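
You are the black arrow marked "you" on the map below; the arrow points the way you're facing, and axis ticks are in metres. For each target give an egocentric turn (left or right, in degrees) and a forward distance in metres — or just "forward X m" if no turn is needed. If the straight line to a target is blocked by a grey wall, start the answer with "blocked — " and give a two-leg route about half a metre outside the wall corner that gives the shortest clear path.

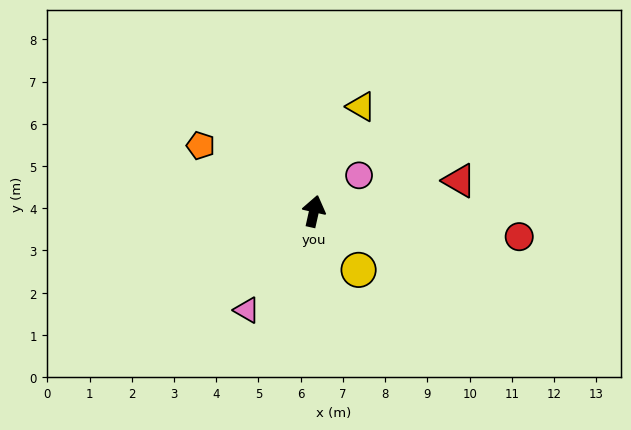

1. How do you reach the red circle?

turn right 84°, forward 4.9 m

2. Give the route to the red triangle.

turn right 65°, forward 3.5 m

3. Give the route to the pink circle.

turn right 39°, forward 1.4 m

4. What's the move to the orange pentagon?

turn left 73°, forward 3.1 m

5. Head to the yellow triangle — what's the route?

turn right 12°, forward 2.7 m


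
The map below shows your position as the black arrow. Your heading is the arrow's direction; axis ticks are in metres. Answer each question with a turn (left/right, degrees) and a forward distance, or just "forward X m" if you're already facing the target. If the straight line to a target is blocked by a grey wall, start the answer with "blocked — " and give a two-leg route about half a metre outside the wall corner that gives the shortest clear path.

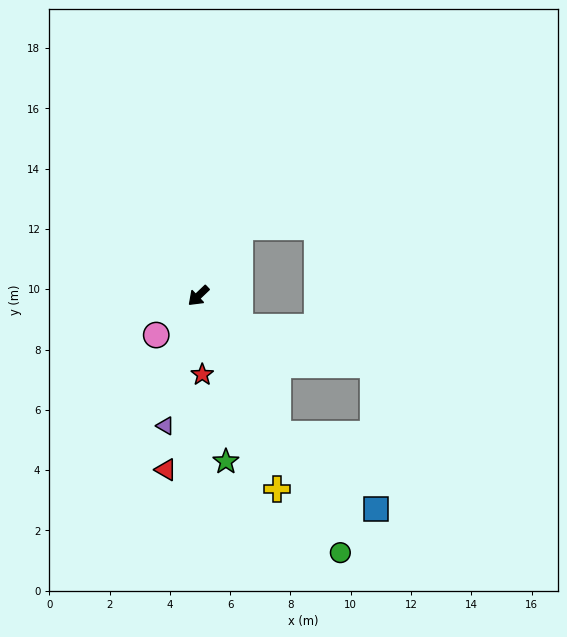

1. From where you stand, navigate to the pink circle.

forward 1.9 m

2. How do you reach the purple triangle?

turn left 32°, forward 4.4 m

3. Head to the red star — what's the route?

turn left 49°, forward 2.6 m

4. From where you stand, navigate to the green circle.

turn left 75°, forward 9.7 m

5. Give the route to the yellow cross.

turn left 69°, forward 6.9 m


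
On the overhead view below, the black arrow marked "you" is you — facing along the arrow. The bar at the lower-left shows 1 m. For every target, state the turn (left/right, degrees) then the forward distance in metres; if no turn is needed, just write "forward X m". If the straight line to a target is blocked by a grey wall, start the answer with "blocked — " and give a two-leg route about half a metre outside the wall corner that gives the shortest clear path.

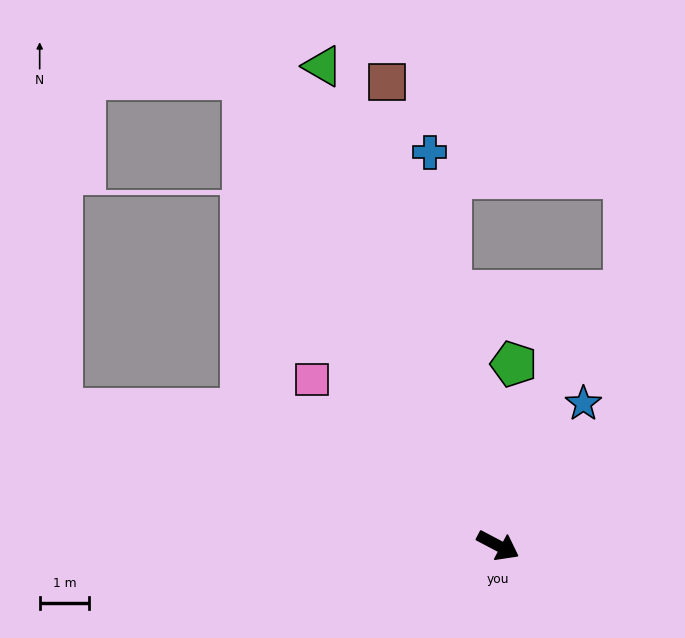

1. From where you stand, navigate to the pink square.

turn left 166°, forward 5.0 m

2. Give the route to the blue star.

turn left 87°, forward 3.3 m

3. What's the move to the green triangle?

turn left 138°, forward 10.3 m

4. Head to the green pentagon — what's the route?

turn left 113°, forward 3.7 m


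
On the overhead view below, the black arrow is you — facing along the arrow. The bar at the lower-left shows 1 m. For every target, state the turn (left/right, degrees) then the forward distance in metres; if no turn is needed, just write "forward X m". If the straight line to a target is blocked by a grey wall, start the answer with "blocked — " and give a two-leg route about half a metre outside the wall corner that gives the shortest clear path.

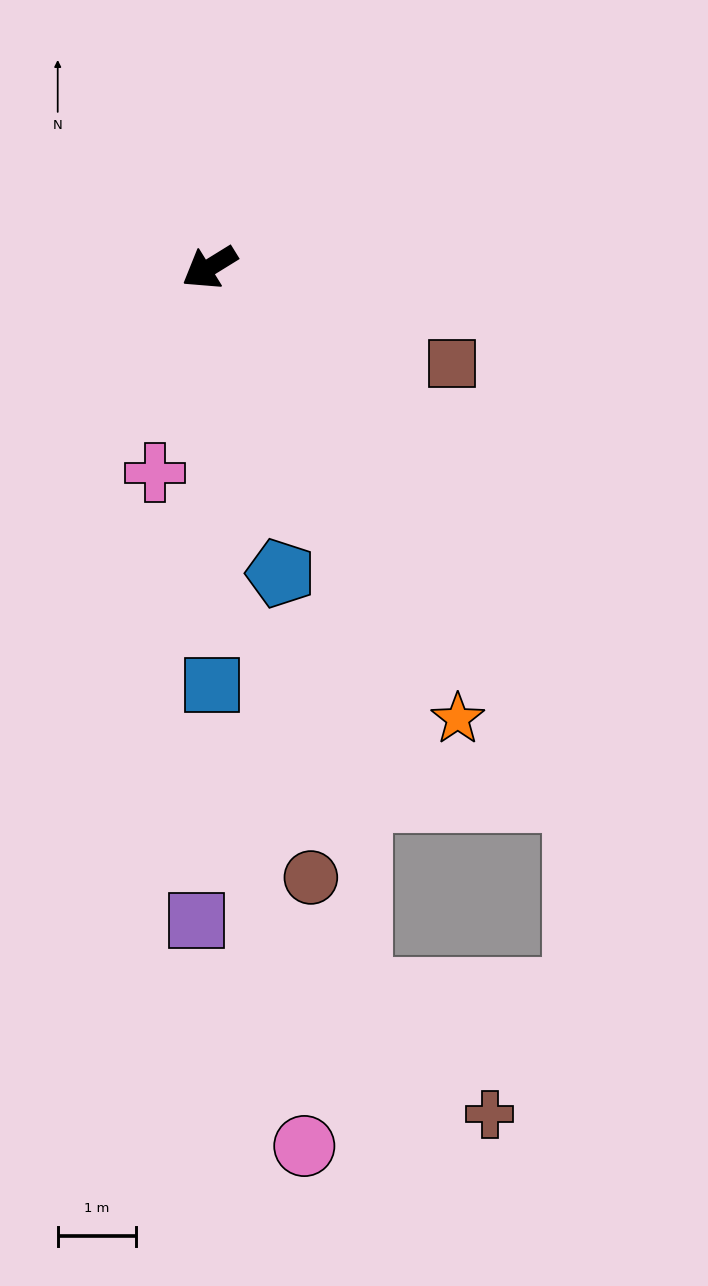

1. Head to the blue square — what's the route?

turn left 59°, forward 5.3 m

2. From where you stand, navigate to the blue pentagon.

turn left 71°, forward 4.0 m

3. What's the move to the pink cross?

turn left 43°, forward 2.7 m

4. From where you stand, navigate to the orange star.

turn left 87°, forward 6.5 m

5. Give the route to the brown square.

turn left 127°, forward 3.3 m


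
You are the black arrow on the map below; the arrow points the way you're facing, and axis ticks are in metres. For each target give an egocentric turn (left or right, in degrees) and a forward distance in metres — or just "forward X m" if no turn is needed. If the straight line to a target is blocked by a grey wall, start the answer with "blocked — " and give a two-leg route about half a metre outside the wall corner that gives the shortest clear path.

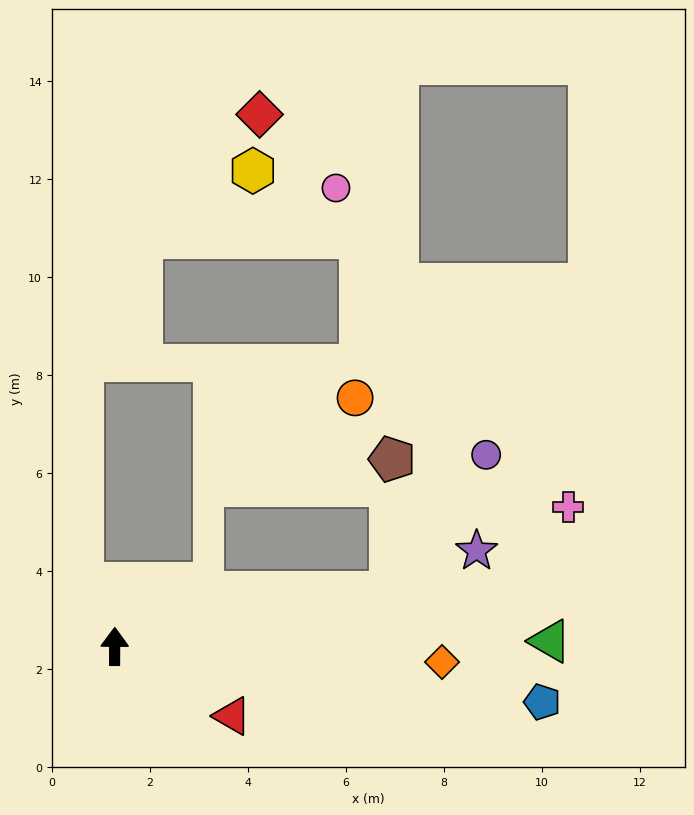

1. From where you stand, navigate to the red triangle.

turn right 120°, forward 2.8 m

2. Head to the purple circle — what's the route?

blocked — turn right 78°, forward 5.7 m, then turn left 43°, forward 3.4 m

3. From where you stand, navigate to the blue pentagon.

turn right 97°, forward 8.8 m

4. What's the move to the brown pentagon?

blocked — turn right 78°, forward 5.7 m, then turn left 77°, forward 2.7 m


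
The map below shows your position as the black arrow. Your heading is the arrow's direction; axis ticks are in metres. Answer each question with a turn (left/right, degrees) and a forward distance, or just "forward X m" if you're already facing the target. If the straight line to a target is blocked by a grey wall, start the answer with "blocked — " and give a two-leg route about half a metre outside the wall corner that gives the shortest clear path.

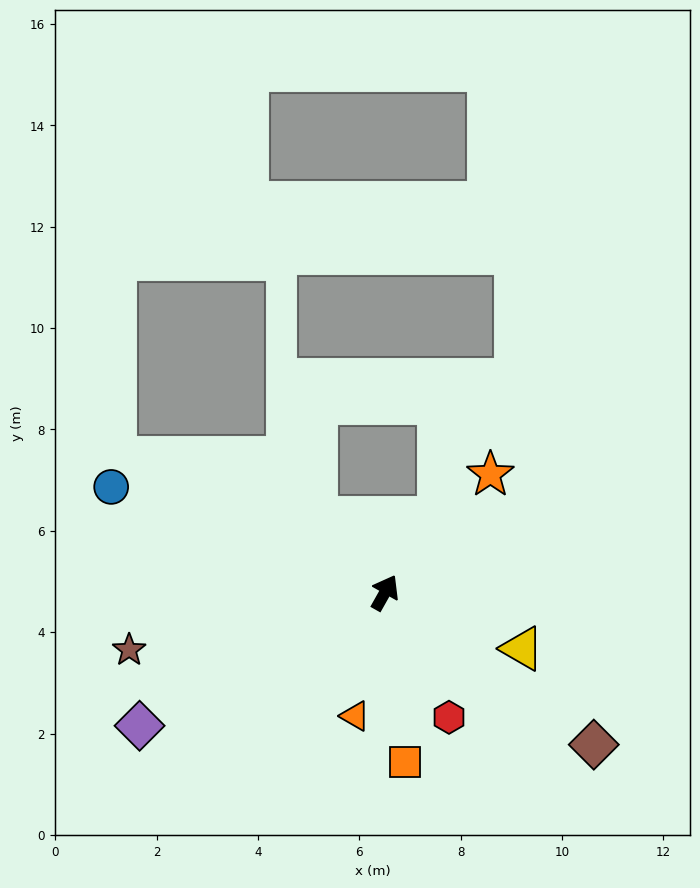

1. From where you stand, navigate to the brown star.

turn left 132°, forward 5.2 m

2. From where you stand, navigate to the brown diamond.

turn right 97°, forward 5.1 m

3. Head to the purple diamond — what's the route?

turn left 148°, forward 5.5 m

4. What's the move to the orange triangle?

turn right 164°, forward 2.5 m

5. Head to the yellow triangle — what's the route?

turn right 83°, forward 2.9 m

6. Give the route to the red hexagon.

turn right 123°, forward 2.8 m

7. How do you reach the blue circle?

turn left 98°, forward 5.8 m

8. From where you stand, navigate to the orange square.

turn right 144°, forward 3.4 m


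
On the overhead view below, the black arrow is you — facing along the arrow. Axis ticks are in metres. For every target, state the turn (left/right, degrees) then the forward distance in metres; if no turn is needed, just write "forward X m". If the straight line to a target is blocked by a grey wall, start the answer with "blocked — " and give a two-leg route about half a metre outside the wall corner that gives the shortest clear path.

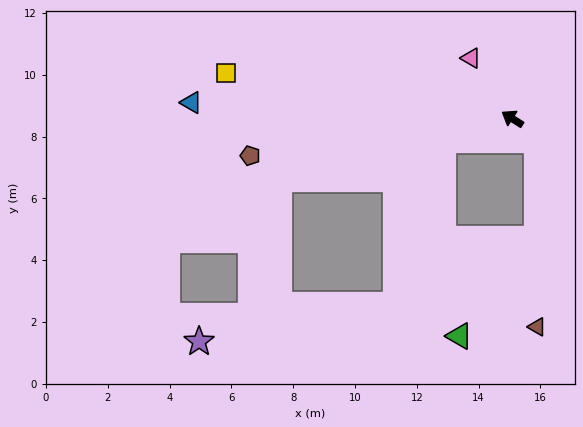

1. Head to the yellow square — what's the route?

turn left 23°, forward 9.4 m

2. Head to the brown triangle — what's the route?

blocked — turn left 171°, forward 1.1 m, then turn right 48°, forward 6.0 m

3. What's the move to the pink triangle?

turn right 23°, forward 2.4 m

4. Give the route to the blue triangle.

turn left 30°, forward 10.4 m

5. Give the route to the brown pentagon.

turn left 41°, forward 8.6 m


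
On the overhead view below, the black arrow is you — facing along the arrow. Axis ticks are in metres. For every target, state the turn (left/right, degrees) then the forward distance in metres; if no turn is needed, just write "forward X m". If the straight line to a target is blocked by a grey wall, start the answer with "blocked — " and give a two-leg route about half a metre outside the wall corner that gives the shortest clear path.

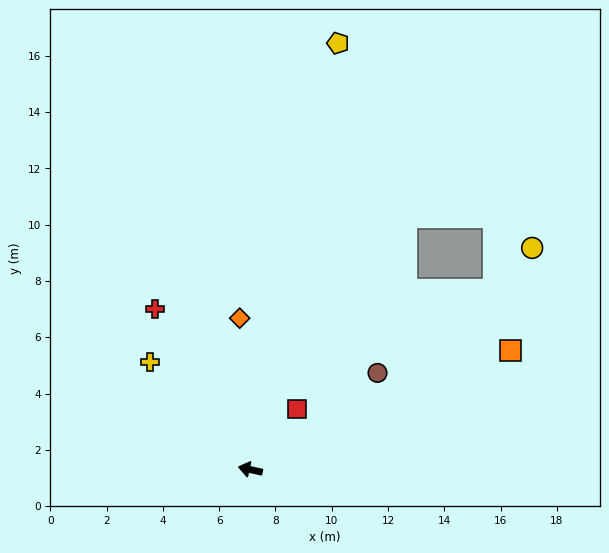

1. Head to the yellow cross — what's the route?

turn right 35°, forward 5.2 m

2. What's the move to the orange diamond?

turn right 73°, forward 5.4 m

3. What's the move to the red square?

turn right 115°, forward 2.7 m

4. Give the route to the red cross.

turn right 47°, forward 6.6 m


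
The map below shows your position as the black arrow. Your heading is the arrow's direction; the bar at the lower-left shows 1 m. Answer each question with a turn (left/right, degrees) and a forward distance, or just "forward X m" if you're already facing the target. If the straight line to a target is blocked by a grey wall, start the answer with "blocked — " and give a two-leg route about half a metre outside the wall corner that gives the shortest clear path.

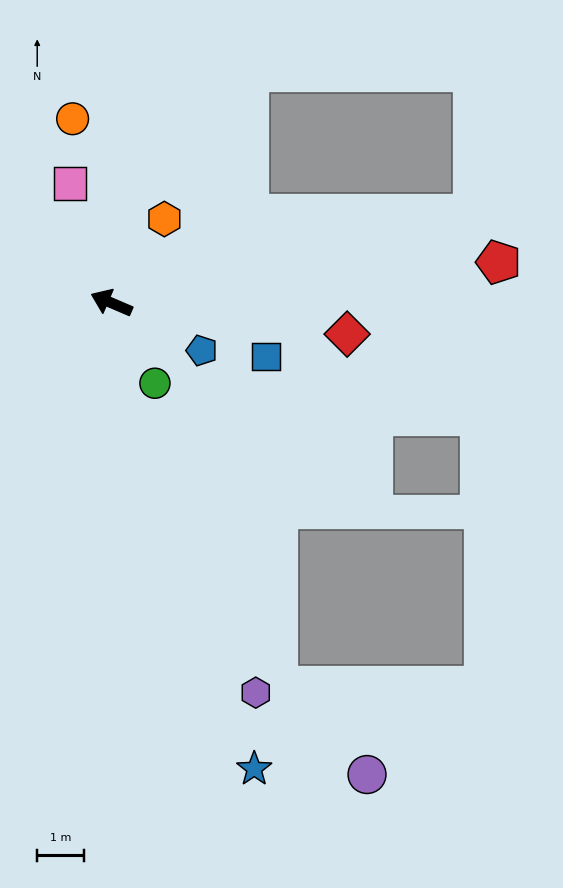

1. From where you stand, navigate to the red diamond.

turn right 164°, forward 5.0 m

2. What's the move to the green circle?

turn left 142°, forward 1.9 m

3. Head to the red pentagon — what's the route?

turn right 151°, forward 8.3 m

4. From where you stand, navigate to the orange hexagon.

turn right 99°, forward 2.1 m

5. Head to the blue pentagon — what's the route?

turn left 175°, forward 2.2 m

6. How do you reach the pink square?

turn right 48°, forward 2.7 m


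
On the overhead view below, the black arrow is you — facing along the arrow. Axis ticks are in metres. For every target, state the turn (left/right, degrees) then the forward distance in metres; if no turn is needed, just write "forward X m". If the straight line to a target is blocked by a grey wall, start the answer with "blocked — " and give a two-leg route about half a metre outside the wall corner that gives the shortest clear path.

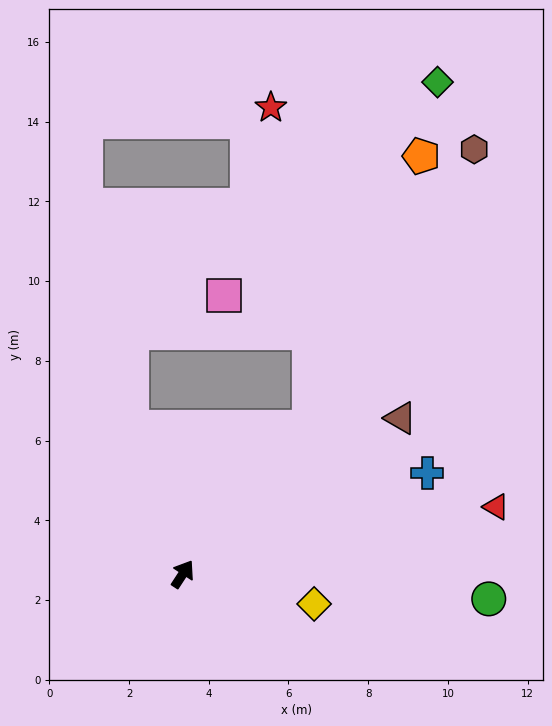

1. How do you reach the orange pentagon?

blocked — turn right 7°, forward 4.8 m, then turn left 18°, forward 7.4 m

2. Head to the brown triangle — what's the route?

turn right 21°, forward 6.7 m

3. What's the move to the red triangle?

turn right 45°, forward 8.0 m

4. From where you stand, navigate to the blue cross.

turn right 34°, forward 6.6 m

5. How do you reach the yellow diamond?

turn right 70°, forward 3.4 m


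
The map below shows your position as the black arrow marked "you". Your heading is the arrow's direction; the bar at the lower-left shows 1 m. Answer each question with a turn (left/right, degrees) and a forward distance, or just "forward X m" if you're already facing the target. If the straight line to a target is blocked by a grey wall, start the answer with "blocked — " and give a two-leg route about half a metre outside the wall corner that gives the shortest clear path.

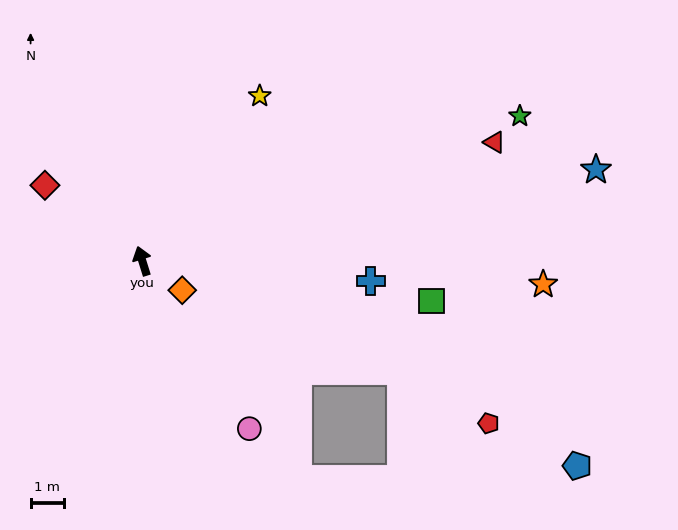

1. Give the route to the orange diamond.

turn right 144°, forward 1.5 m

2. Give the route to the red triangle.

turn right 89°, forward 11.2 m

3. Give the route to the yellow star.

turn right 53°, forward 6.1 m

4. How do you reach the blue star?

turn right 96°, forward 14.0 m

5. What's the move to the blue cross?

turn right 112°, forward 6.9 m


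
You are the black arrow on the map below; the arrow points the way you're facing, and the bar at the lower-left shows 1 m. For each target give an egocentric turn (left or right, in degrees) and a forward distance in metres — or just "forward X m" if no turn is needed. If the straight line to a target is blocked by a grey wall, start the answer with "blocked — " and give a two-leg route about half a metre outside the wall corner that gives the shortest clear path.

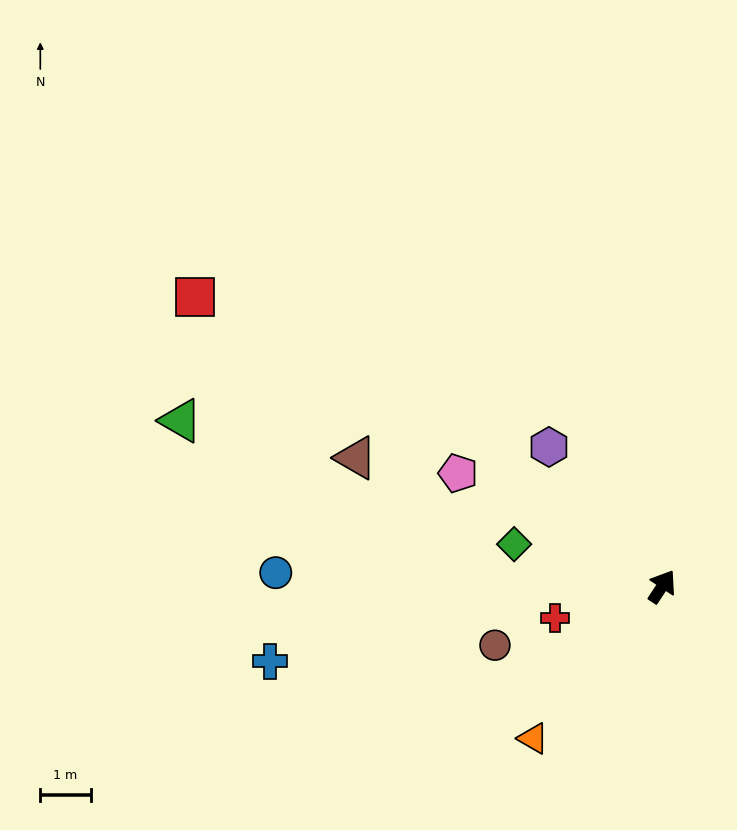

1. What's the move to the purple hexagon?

turn left 72°, forward 3.6 m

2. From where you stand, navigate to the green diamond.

turn left 107°, forward 3.1 m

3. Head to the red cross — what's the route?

turn left 140°, forward 2.2 m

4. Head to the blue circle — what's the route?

turn left 121°, forward 7.7 m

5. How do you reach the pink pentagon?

turn left 94°, forward 4.6 m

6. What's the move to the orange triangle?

turn left 173°, forward 4.0 m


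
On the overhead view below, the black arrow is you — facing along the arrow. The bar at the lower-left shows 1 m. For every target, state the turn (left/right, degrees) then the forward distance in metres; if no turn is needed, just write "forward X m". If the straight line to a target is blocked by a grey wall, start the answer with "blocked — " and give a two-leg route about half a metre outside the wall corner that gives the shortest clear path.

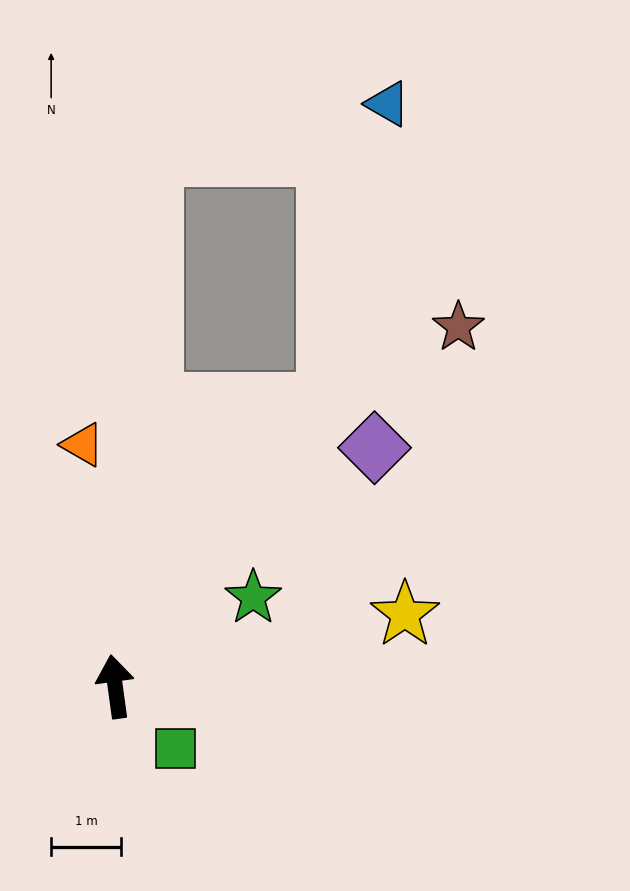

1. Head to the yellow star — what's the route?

turn right 84°, forward 4.3 m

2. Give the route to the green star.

turn right 65°, forward 2.4 m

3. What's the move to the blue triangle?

blocked — turn right 44°, forward 5.1 m, then turn left 25°, forward 4.4 m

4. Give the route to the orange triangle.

forward 3.5 m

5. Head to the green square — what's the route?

turn right 144°, forward 1.2 m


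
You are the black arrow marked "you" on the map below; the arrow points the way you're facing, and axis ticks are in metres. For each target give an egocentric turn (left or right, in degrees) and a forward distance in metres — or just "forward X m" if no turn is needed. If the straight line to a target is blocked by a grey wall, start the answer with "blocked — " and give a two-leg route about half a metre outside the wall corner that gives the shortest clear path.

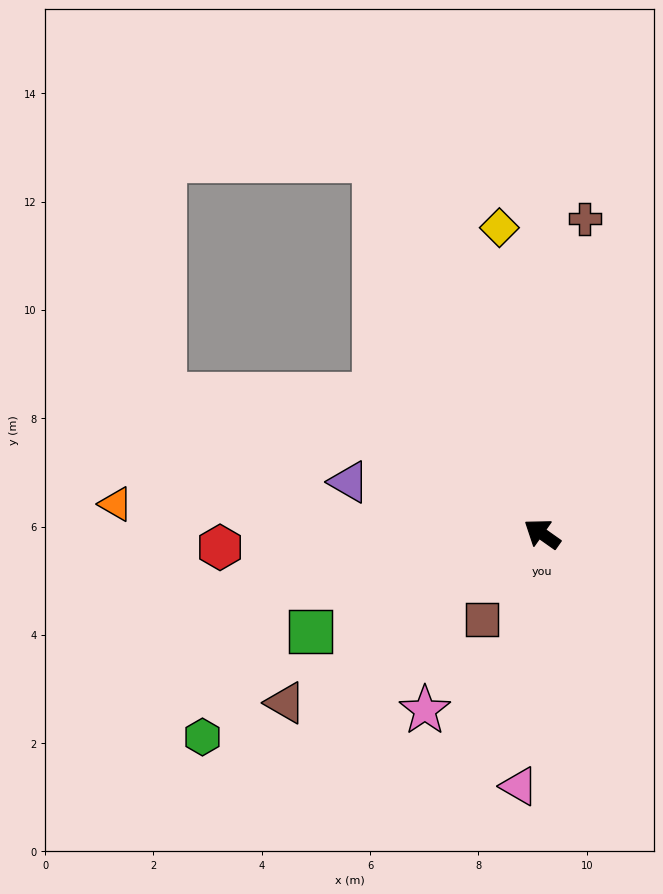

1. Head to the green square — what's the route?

turn left 58°, forward 4.6 m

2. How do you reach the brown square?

turn left 90°, forward 1.9 m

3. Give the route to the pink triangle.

turn left 120°, forward 4.7 m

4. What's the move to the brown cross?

turn right 63°, forward 5.9 m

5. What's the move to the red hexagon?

turn left 38°, forward 5.9 m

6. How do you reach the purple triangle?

turn left 20°, forward 3.7 m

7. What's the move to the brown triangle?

turn left 69°, forward 5.7 m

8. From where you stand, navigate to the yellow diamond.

turn right 47°, forward 5.7 m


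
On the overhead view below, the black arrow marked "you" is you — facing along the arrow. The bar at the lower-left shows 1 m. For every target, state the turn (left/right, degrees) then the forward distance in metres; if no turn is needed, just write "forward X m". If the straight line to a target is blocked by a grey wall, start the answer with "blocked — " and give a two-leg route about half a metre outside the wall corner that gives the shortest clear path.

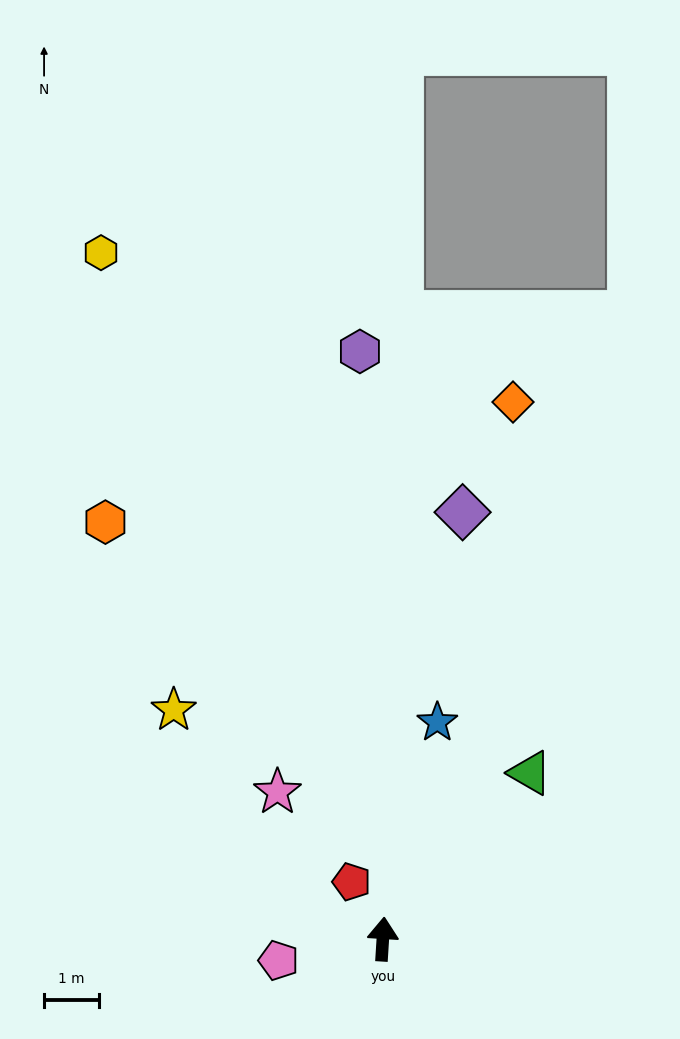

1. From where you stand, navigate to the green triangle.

turn right 38°, forward 4.0 m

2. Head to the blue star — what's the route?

turn right 11°, forward 4.1 m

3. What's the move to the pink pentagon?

turn left 105°, forward 1.9 m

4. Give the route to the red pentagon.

turn left 32°, forward 1.2 m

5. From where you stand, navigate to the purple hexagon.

turn left 6°, forward 10.7 m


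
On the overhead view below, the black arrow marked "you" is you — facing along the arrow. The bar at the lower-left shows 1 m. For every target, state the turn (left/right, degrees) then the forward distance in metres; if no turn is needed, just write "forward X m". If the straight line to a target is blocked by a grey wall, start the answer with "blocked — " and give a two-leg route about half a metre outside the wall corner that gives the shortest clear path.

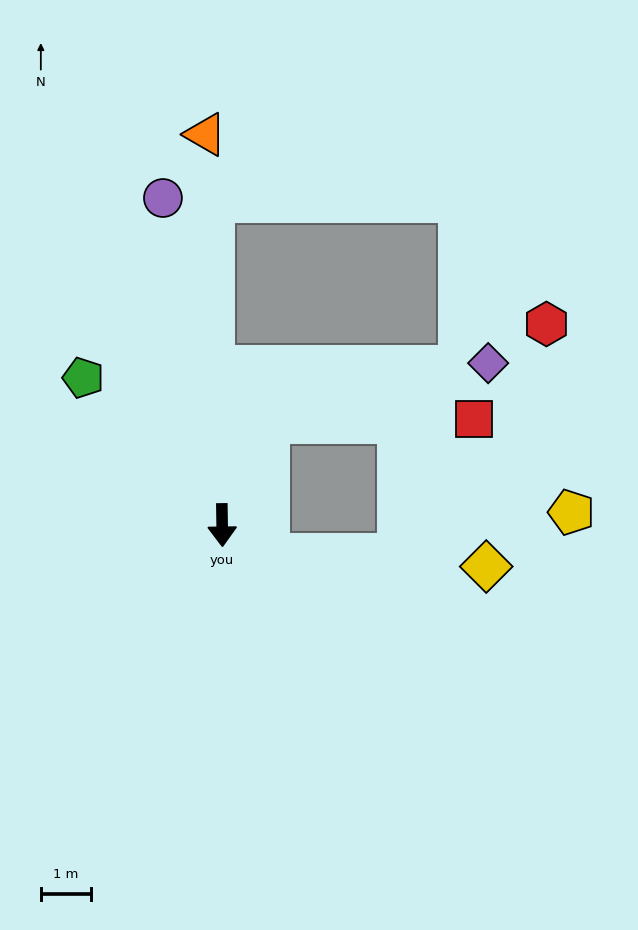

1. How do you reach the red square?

blocked — turn left 155°, forward 2.2 m, then turn right 65°, forward 4.1 m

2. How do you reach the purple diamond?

blocked — turn left 155°, forward 2.2 m, then turn right 51°, forward 4.5 m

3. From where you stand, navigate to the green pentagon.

turn right 138°, forward 4.0 m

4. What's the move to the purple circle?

turn right 171°, forward 6.6 m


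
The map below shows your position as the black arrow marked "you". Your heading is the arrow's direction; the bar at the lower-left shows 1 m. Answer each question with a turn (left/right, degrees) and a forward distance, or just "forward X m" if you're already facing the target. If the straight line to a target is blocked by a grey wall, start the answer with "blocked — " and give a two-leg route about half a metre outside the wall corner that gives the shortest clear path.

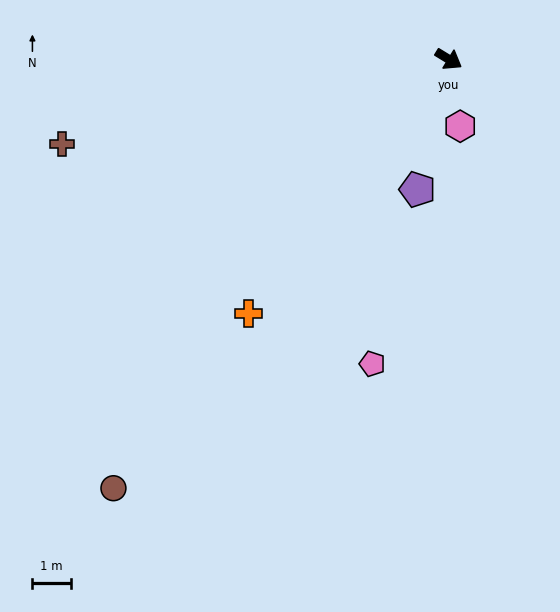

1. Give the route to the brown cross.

turn right 136°, forward 10.3 m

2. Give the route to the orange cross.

turn right 97°, forward 8.4 m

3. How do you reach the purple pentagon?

turn right 72°, forward 3.5 m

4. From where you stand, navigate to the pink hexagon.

turn right 49°, forward 1.8 m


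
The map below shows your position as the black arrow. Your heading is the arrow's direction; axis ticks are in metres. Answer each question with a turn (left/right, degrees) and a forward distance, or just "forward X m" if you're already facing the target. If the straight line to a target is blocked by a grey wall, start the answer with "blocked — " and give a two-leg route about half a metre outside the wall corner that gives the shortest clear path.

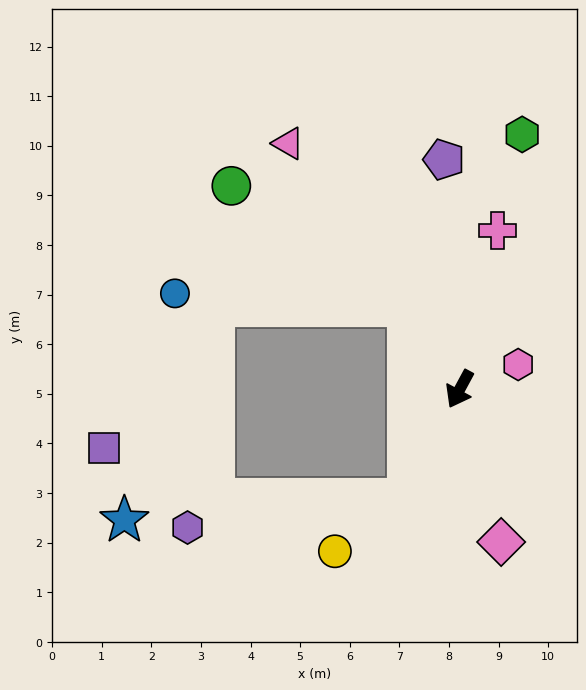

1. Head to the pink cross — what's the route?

turn right 165°, forward 3.3 m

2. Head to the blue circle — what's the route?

blocked — turn right 120°, forward 2.0 m, then turn left 55°, forward 4.7 m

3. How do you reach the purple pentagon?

turn right 148°, forward 4.6 m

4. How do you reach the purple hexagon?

blocked — turn left 3°, forward 2.4 m, then turn right 57°, forward 4.5 m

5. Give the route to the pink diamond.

turn left 44°, forward 3.2 m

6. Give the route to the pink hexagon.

turn left 141°, forward 1.3 m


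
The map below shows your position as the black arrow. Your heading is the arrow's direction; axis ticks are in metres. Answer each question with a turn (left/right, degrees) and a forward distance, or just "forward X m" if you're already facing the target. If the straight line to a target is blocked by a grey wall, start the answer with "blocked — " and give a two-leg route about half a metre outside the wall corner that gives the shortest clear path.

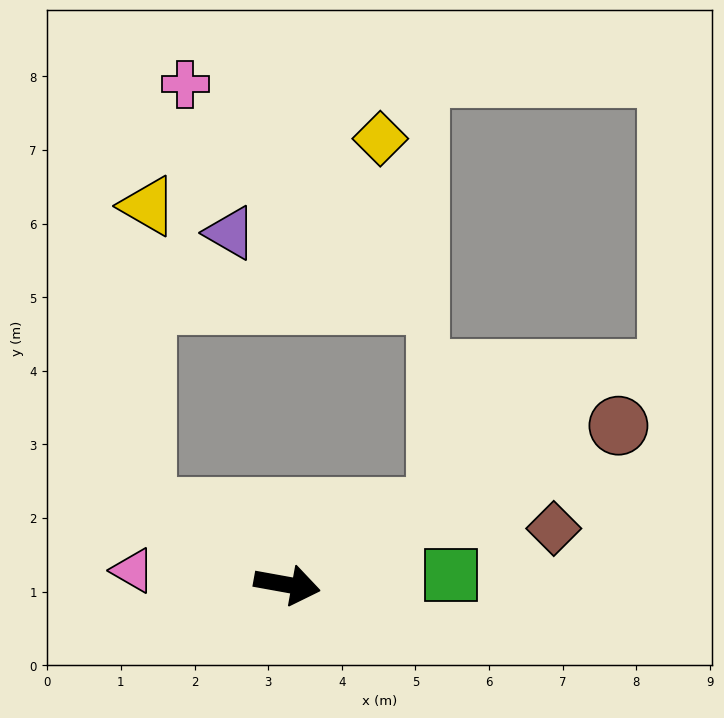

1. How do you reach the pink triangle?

turn right 175°, forward 2.1 m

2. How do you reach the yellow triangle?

blocked — turn left 162°, forward 2.2 m, then turn right 62°, forward 4.1 m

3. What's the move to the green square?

turn left 14°, forward 2.2 m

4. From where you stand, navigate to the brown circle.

turn left 36°, forward 5.0 m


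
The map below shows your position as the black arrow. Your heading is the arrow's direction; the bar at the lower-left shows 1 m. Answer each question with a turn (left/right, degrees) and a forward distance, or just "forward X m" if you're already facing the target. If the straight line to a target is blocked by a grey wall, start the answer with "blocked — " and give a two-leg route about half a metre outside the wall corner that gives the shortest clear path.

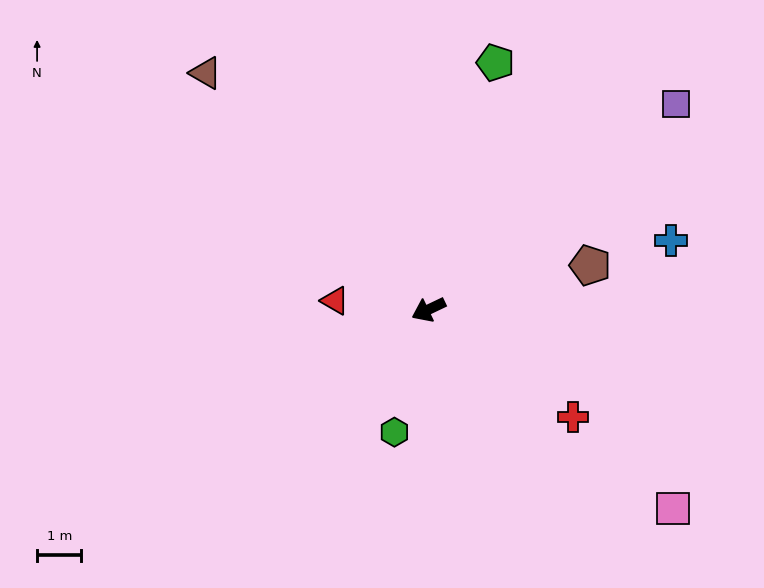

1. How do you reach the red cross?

turn left 118°, forward 4.1 m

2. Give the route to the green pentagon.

turn right 131°, forward 5.8 m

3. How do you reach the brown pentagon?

turn left 170°, forward 3.8 m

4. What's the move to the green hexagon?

turn left 49°, forward 2.9 m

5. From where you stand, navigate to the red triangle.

turn right 31°, forward 2.1 m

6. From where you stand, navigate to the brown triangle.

turn right 72°, forward 7.3 m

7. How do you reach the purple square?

turn right 166°, forward 7.2 m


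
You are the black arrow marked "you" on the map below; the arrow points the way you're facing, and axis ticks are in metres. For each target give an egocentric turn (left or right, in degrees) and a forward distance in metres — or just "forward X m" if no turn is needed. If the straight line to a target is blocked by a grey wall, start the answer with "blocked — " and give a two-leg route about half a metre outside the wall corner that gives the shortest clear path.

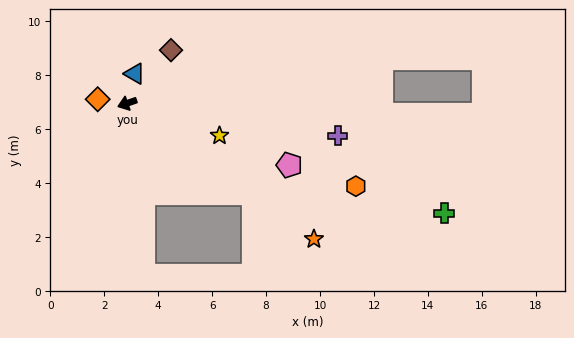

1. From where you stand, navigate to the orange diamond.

turn right 27°, forward 1.1 m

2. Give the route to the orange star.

turn left 125°, forward 8.6 m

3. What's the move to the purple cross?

turn left 152°, forward 7.9 m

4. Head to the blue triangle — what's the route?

turn right 124°, forward 1.1 m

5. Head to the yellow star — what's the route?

turn left 141°, forward 3.6 m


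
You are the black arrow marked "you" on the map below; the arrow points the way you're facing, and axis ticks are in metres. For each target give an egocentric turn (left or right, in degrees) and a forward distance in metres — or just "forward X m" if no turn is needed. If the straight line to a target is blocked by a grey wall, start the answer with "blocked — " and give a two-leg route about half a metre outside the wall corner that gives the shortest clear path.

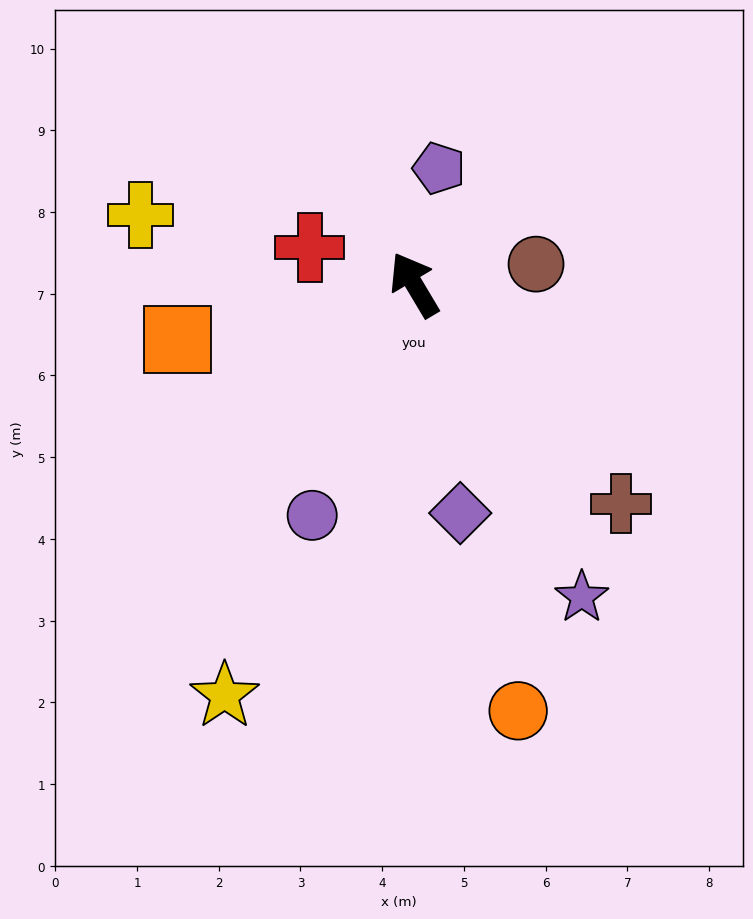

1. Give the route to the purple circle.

turn left 125°, forward 3.1 m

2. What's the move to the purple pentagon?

turn right 43°, forward 1.5 m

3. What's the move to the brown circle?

turn right 111°, forward 1.5 m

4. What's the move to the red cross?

turn left 40°, forward 1.4 m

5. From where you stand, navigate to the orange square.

turn left 72°, forward 3.0 m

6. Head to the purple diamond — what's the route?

turn left 161°, forward 2.9 m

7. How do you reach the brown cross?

turn right 167°, forward 3.7 m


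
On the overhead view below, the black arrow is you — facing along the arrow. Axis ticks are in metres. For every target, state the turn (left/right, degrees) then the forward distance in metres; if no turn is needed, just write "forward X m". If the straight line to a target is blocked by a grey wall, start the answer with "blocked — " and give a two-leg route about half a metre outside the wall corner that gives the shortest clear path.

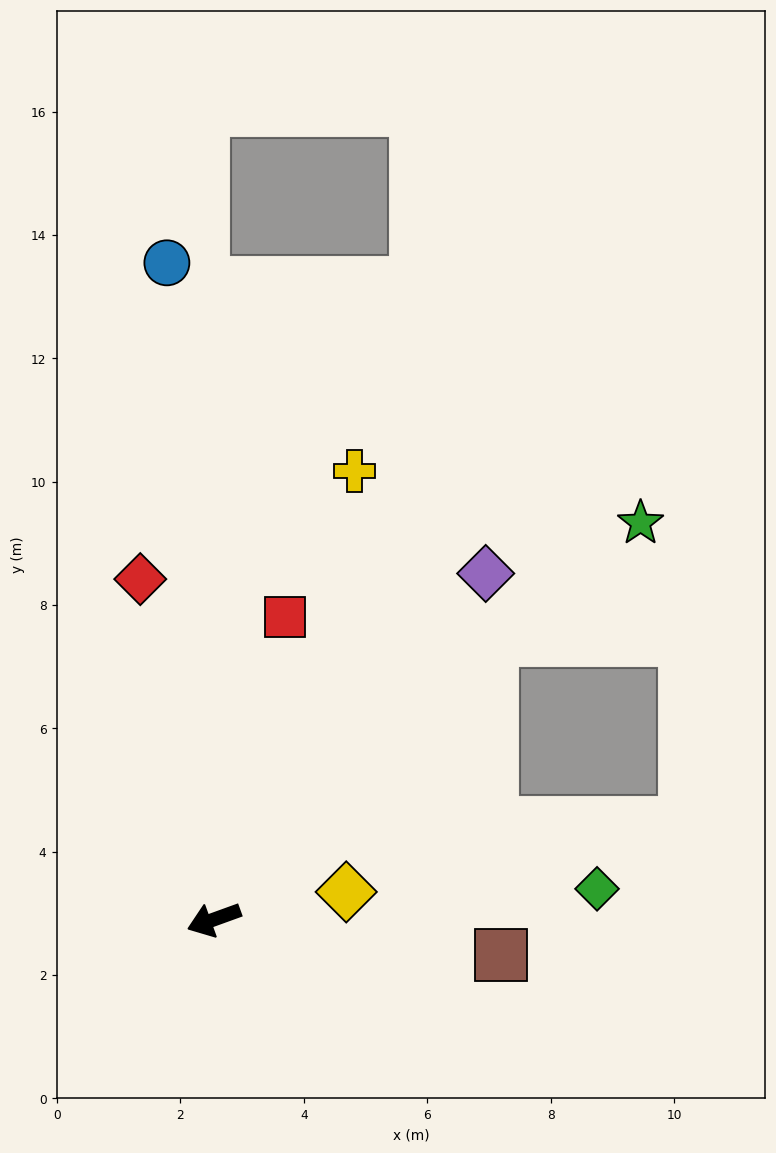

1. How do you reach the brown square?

turn left 153°, forward 4.7 m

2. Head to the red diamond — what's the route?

turn right 98°, forward 5.6 m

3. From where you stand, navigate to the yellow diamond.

turn left 172°, forward 2.2 m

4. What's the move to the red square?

turn right 123°, forward 5.0 m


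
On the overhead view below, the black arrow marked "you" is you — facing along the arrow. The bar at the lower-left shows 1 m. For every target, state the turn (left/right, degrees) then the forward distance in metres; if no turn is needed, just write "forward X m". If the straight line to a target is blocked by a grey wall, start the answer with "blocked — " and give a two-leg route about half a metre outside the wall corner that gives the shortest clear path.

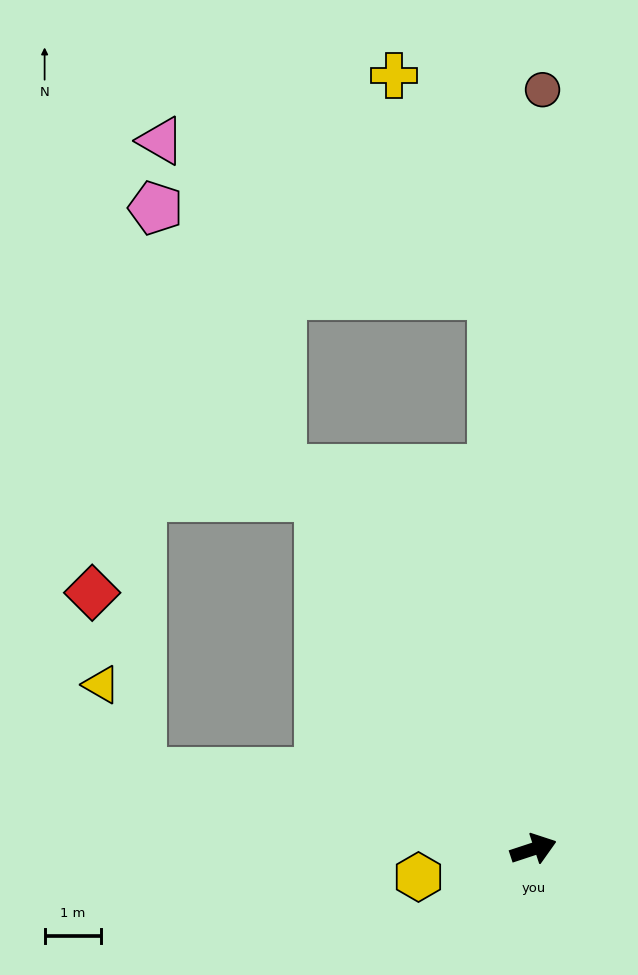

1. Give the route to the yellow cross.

blocked — turn left 76°, forward 9.8 m, then turn left 20°, forward 4.2 m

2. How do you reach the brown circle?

turn left 71°, forward 13.4 m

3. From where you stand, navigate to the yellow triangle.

blocked — turn left 151°, forward 7.0 m, then turn right 54°, forward 1.7 m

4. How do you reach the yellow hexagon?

turn left 175°, forward 2.1 m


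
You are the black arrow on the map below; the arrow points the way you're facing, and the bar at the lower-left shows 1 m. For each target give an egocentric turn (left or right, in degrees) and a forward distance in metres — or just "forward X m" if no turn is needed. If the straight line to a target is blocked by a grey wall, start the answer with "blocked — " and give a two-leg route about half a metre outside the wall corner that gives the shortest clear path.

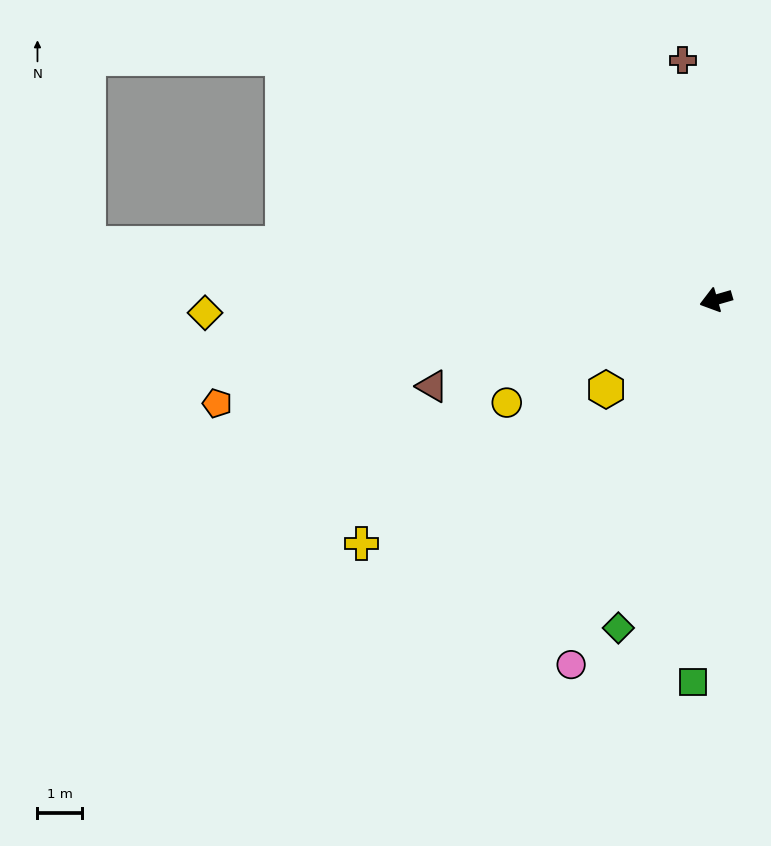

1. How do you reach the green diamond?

turn left 57°, forward 7.7 m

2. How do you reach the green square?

turn left 70°, forward 8.6 m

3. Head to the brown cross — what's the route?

turn right 98°, forward 5.4 m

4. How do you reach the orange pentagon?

turn right 4°, forward 11.4 m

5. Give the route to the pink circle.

turn left 52°, forward 8.8 m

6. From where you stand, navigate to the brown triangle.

forward 6.6 m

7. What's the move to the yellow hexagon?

turn left 23°, forward 3.2 m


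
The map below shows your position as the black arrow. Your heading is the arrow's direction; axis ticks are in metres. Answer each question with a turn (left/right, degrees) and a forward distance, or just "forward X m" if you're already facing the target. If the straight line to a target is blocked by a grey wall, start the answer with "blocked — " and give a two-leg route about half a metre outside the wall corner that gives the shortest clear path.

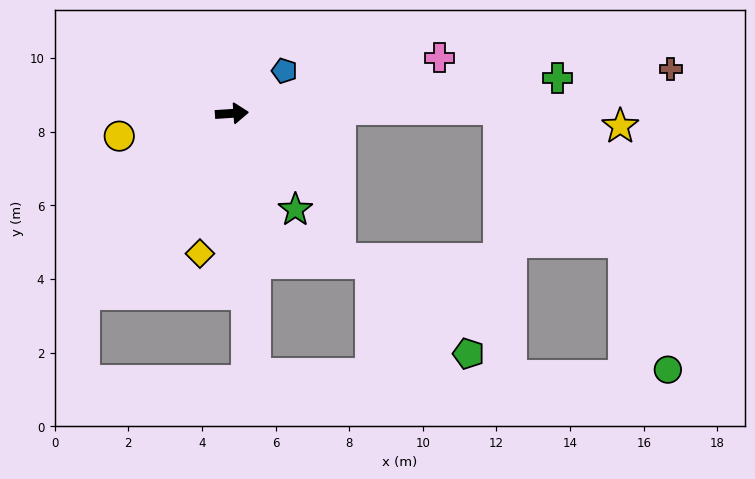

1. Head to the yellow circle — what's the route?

turn right 172°, forward 3.1 m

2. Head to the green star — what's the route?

turn right 60°, forward 3.1 m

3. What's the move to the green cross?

turn left 2°, forward 8.9 m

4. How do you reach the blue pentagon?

turn left 35°, forward 1.8 m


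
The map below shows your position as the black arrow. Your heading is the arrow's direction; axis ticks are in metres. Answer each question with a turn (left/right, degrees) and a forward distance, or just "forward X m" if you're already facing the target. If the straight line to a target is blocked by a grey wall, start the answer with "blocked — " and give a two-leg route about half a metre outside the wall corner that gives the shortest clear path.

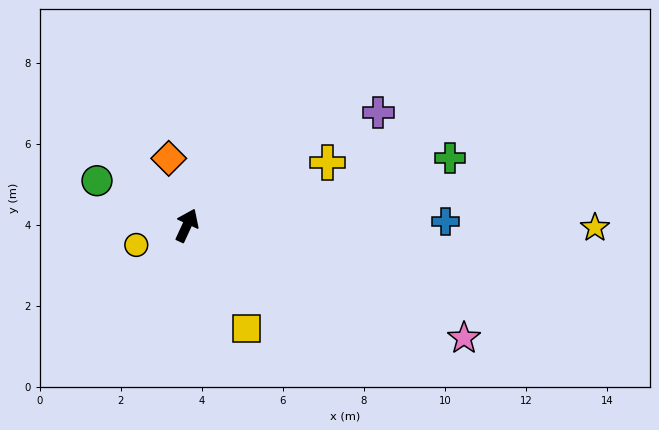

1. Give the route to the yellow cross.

turn right 41°, forward 3.8 m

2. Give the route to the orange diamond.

turn left 40°, forward 1.7 m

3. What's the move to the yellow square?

turn right 125°, forward 3.0 m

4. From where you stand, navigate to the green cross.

turn right 51°, forward 6.7 m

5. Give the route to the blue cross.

turn right 64°, forward 6.4 m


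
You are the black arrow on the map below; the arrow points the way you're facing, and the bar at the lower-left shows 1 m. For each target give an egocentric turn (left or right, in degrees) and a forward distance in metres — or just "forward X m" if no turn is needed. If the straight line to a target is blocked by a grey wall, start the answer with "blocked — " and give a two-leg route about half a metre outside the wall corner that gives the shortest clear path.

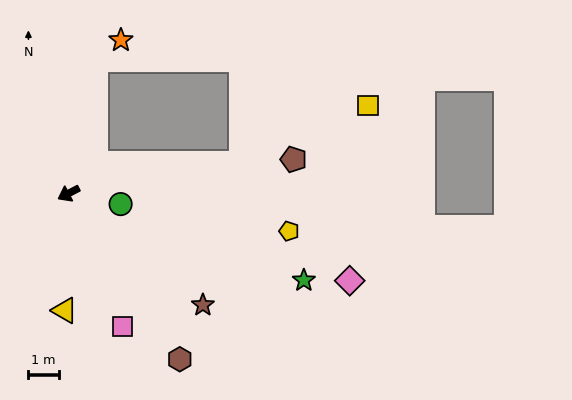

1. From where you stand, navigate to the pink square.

turn left 84°, forward 4.7 m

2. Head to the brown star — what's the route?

turn left 113°, forward 5.7 m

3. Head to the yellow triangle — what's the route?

turn left 60°, forward 3.9 m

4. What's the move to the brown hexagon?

turn left 96°, forward 6.6 m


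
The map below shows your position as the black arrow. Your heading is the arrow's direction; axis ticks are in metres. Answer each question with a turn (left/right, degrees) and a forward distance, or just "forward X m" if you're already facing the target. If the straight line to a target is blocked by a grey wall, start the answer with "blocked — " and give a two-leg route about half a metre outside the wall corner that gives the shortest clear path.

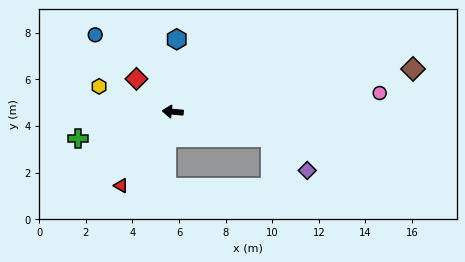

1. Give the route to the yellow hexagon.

turn right 14°, forward 3.3 m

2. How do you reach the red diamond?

turn right 37°, forward 2.1 m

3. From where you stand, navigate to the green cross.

turn left 21°, forward 4.2 m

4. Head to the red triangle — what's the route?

turn left 60°, forward 3.9 m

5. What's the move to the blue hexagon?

turn right 88°, forward 3.1 m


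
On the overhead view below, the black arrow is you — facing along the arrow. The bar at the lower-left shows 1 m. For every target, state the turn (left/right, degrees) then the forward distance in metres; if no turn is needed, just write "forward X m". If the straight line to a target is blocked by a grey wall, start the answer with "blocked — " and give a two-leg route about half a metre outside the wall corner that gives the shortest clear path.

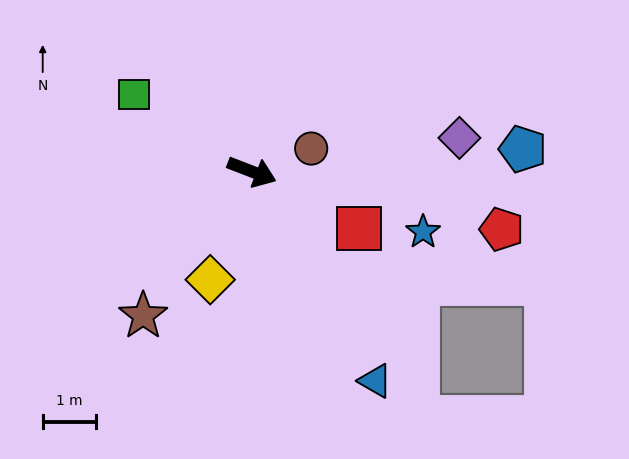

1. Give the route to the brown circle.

turn left 42°, forward 1.2 m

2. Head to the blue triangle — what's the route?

turn right 38°, forward 4.6 m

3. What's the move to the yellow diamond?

turn right 90°, forward 2.2 m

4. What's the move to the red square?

turn right 7°, forward 2.3 m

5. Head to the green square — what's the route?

turn left 168°, forward 2.7 m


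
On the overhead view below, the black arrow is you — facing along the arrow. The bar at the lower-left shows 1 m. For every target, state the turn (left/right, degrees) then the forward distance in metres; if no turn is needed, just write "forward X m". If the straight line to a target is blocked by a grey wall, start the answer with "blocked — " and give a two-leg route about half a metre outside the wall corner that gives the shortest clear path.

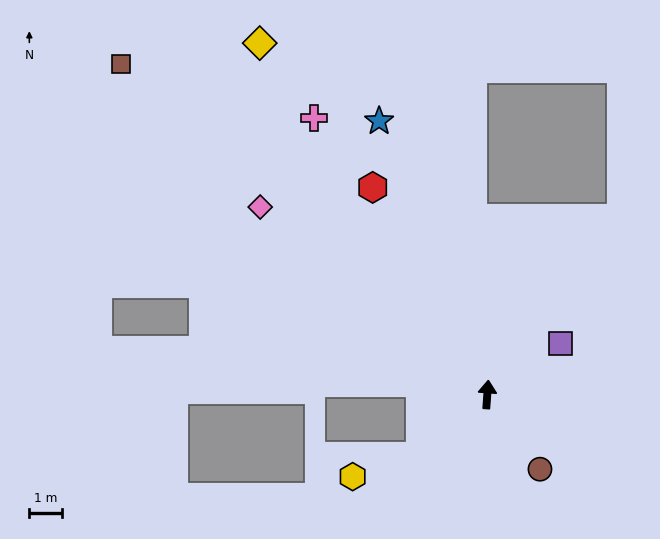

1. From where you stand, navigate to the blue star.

turn left 26°, forward 9.0 m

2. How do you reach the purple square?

turn right 51°, forward 2.7 m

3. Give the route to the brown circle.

turn right 141°, forward 2.8 m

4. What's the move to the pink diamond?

turn left 55°, forward 9.0 m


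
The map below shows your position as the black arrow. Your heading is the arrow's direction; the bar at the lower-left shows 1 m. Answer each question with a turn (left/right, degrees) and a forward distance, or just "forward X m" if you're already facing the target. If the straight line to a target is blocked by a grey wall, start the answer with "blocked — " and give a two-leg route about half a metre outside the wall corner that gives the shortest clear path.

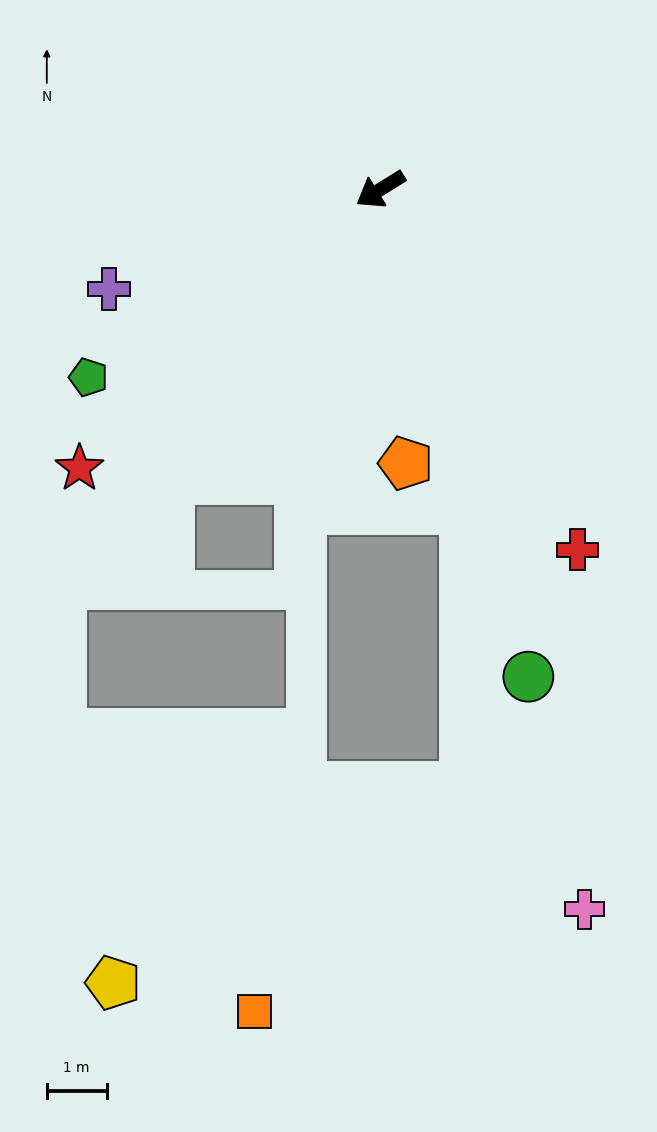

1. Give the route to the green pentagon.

forward 5.8 m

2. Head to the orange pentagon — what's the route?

turn left 63°, forward 4.6 m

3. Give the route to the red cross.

turn left 87°, forward 6.9 m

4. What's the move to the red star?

turn left 11°, forward 6.9 m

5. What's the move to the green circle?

turn left 75°, forward 8.5 m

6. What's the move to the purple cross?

turn right 12°, forward 4.8 m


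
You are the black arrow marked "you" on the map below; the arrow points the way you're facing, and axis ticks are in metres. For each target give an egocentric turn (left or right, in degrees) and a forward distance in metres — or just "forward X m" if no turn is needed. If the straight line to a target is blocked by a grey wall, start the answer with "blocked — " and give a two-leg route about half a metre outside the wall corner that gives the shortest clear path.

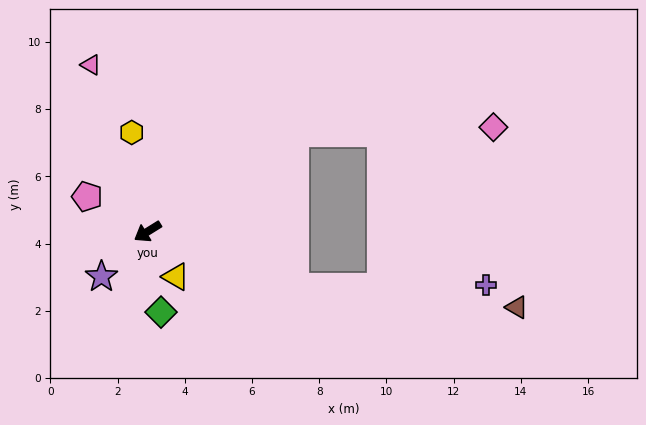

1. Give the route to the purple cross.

blocked — turn left 128°, forward 4.7 m, then turn left 21°, forward 5.7 m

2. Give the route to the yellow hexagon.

turn right 113°, forward 3.0 m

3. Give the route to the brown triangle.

blocked — turn left 128°, forward 4.7 m, then turn left 15°, forward 6.6 m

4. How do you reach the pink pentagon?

turn right 62°, forward 2.1 m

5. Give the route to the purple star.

turn left 12°, forward 1.9 m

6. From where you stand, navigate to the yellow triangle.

turn left 90°, forward 1.6 m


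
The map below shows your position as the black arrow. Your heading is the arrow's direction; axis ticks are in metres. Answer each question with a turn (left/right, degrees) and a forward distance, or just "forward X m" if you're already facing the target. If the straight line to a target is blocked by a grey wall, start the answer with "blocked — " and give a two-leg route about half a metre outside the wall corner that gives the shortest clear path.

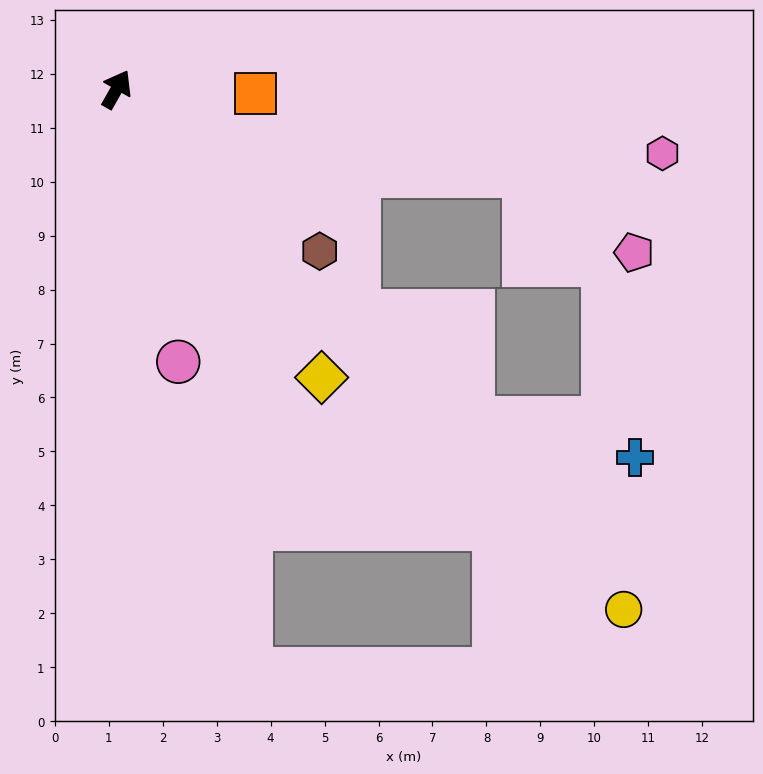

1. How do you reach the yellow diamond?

turn right 115°, forward 6.6 m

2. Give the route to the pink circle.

turn right 138°, forward 5.2 m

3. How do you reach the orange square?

turn right 62°, forward 2.6 m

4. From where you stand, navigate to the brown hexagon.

turn right 99°, forward 4.8 m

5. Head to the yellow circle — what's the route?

turn right 106°, forward 13.5 m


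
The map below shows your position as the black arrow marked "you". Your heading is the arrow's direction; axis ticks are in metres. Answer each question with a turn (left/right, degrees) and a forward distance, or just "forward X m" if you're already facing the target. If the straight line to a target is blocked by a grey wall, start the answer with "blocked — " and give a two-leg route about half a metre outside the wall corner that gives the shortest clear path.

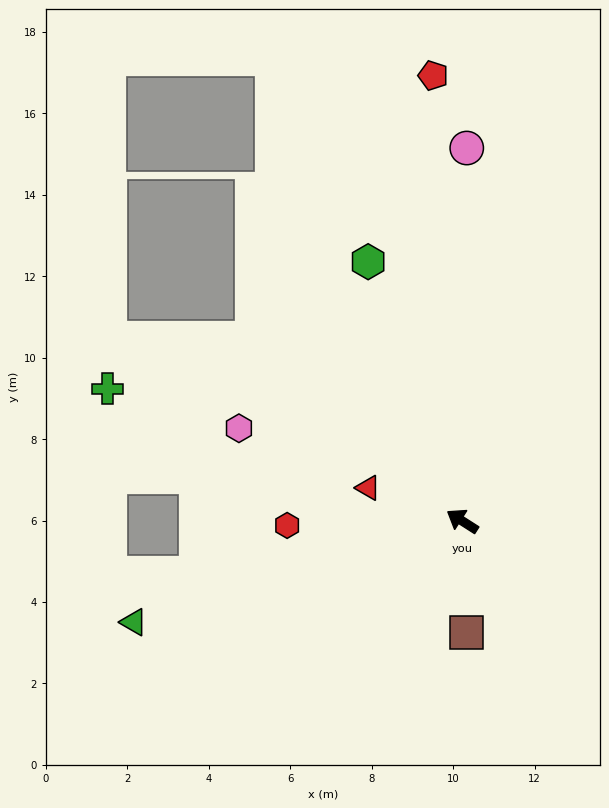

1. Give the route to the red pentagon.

turn right 54°, forward 11.0 m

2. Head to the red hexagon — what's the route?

turn left 34°, forward 4.3 m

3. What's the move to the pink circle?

turn right 58°, forward 9.2 m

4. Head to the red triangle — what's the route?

turn left 13°, forward 2.5 m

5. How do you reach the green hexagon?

turn right 37°, forward 6.8 m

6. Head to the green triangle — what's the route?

turn left 50°, forward 8.4 m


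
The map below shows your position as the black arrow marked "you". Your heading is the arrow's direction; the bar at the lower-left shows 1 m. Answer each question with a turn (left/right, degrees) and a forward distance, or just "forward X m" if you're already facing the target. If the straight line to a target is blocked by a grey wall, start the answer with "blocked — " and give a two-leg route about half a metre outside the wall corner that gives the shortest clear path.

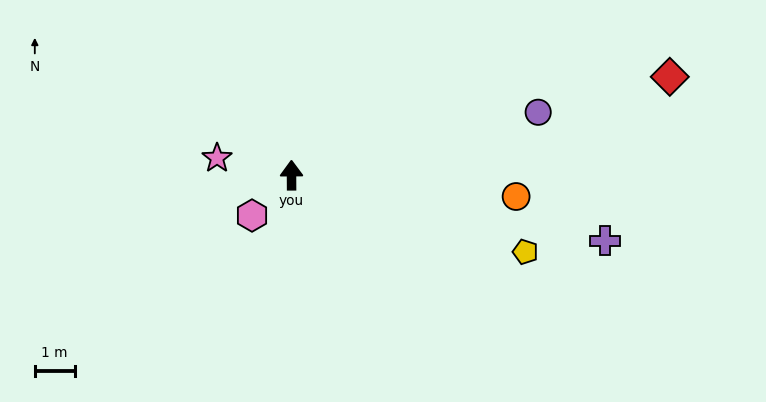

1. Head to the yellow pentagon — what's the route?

turn right 108°, forward 6.2 m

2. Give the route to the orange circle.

turn right 96°, forward 5.7 m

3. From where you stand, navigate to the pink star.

turn left 77°, forward 1.9 m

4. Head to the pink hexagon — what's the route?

turn left 135°, forward 1.4 m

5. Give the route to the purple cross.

turn right 102°, forward 8.1 m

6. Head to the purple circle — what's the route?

turn right 76°, forward 6.4 m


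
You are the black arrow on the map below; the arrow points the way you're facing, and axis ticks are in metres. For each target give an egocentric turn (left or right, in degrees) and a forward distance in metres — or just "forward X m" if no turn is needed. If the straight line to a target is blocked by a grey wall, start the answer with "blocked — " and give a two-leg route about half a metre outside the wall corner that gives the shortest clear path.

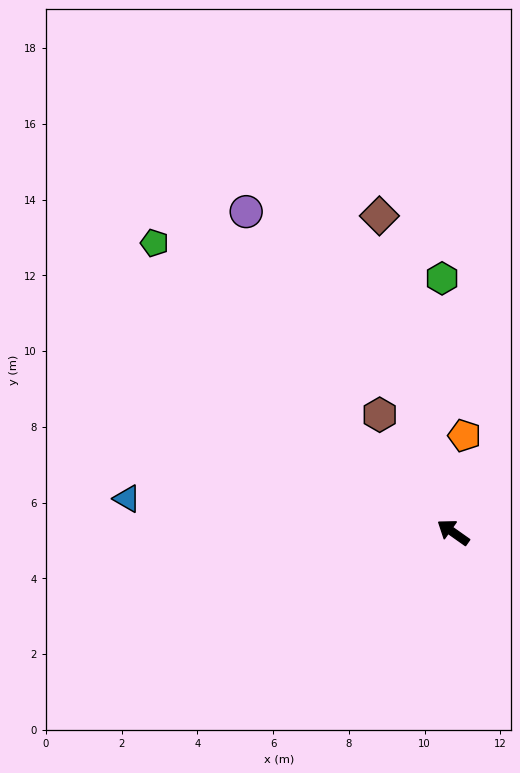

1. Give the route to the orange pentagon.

turn right 61°, forward 2.6 m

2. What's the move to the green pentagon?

turn right 9°, forward 11.0 m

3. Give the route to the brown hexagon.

turn right 23°, forward 3.7 m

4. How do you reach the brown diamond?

turn right 42°, forward 8.6 m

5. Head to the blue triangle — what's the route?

turn left 29°, forward 8.7 m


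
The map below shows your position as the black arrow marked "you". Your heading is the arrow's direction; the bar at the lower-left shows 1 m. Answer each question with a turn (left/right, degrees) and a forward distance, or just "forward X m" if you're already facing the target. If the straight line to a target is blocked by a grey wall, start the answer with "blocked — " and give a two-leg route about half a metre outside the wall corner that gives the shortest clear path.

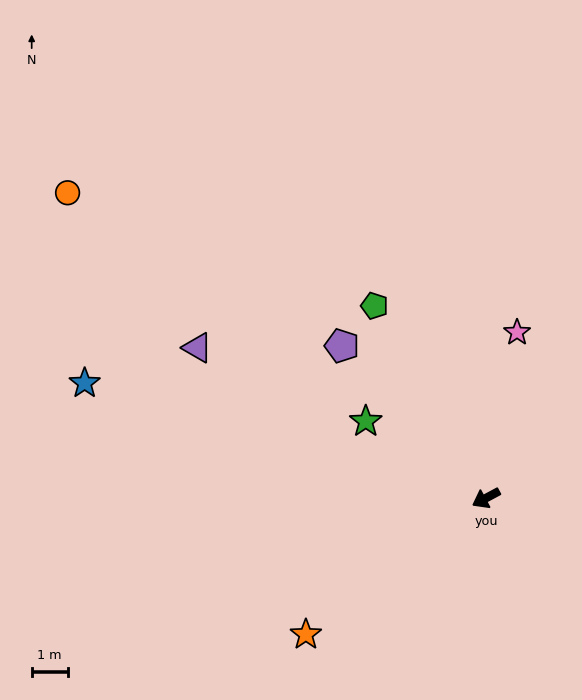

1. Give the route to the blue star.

turn right 44°, forward 11.6 m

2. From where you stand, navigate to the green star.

turn right 61°, forward 4.0 m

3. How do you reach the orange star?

turn left 9°, forward 6.3 m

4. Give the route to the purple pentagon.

turn right 75°, forward 5.8 m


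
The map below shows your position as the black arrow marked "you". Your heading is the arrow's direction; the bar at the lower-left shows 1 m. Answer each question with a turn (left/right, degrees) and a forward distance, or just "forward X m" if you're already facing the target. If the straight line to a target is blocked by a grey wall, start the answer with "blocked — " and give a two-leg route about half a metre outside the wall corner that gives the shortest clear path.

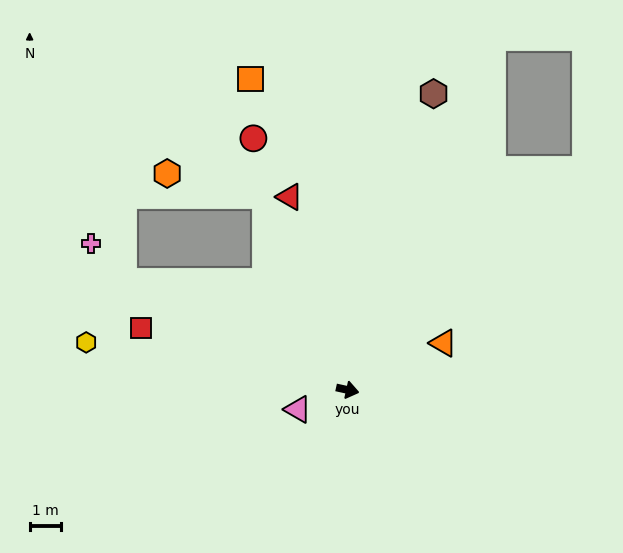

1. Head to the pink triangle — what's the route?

turn right 146°, forward 1.7 m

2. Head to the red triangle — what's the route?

turn left 119°, forward 6.5 m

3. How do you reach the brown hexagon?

turn left 86°, forward 10.0 m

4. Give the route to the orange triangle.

turn left 38°, forward 3.4 m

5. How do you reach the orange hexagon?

blocked — turn left 125°, forward 6.8 m, then turn left 54°, forward 3.3 m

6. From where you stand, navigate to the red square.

turn left 176°, forward 7.0 m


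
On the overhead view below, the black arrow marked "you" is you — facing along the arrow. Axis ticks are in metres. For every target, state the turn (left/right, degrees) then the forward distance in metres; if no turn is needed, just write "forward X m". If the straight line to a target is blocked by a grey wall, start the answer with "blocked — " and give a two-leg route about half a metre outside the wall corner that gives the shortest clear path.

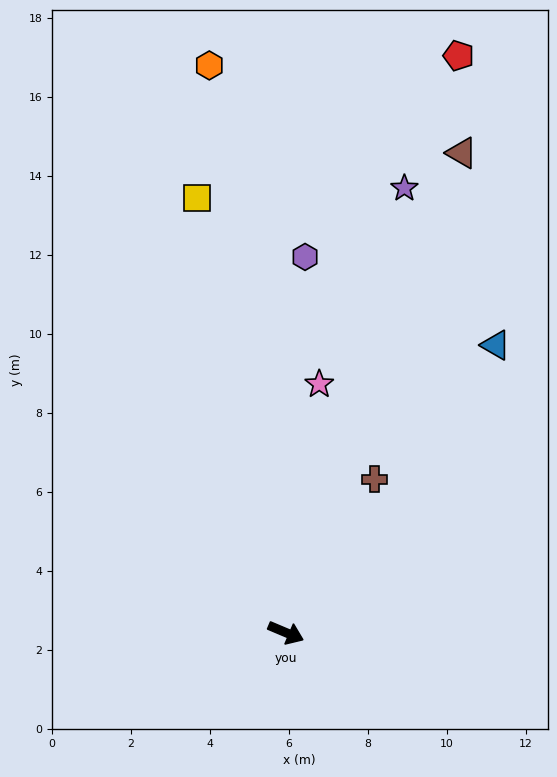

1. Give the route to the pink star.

turn left 105°, forward 6.3 m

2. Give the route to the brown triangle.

turn left 93°, forward 12.9 m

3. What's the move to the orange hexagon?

turn left 121°, forward 14.5 m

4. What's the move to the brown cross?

turn left 83°, forward 4.5 m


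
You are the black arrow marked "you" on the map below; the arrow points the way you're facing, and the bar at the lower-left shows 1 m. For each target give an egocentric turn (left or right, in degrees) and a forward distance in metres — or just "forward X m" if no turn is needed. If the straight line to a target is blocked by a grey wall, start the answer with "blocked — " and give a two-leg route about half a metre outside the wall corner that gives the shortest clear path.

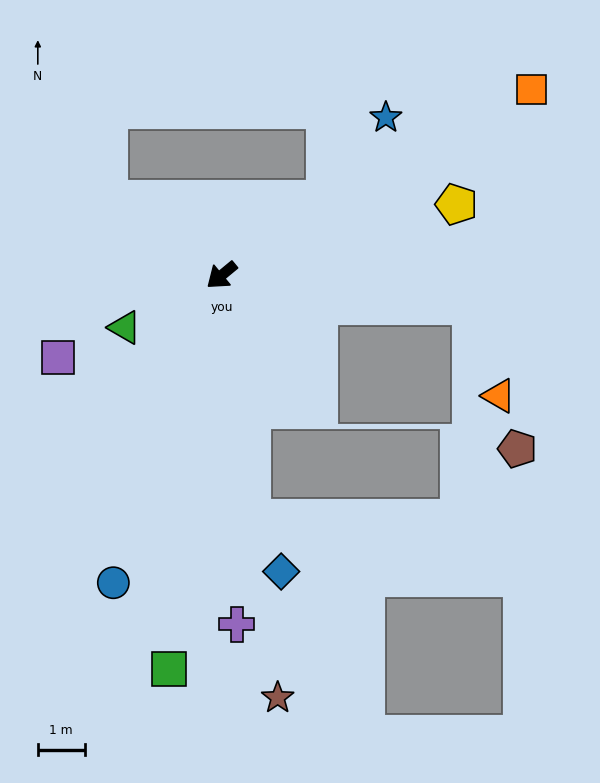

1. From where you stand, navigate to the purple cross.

turn left 53°, forward 7.5 m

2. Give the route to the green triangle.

turn right 11°, forward 2.4 m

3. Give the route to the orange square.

turn left 171°, forward 7.7 m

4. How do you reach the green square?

turn left 43°, forward 8.5 m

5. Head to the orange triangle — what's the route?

blocked — turn left 134°, forward 5.4 m, then turn right 67°, forward 2.0 m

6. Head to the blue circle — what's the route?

turn left 31°, forward 7.0 m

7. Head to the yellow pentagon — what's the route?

turn left 157°, forward 5.2 m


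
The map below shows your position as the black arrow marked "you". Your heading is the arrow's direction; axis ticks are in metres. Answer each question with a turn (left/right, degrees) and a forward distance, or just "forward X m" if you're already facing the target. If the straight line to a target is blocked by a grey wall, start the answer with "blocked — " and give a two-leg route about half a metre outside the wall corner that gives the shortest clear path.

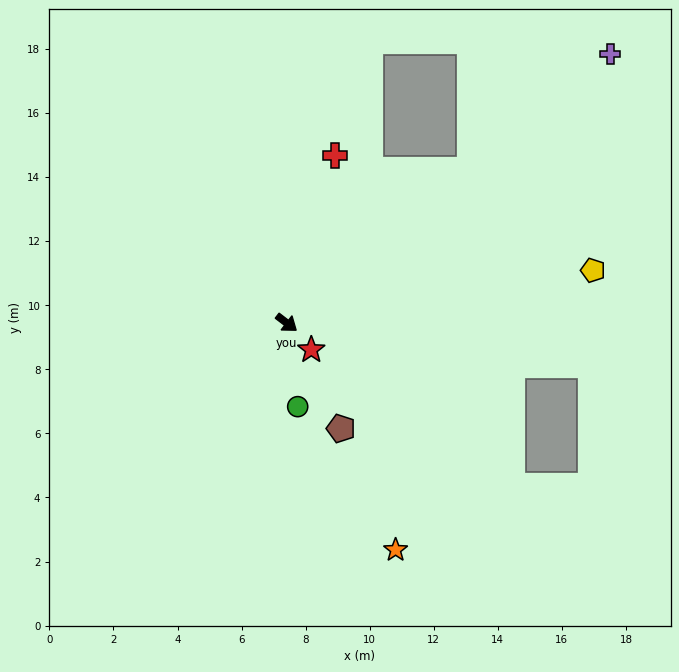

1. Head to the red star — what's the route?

turn right 10°, forward 1.1 m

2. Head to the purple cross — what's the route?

turn left 77°, forward 13.1 m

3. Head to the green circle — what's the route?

turn right 45°, forward 2.6 m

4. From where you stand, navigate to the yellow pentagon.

turn left 47°, forward 9.7 m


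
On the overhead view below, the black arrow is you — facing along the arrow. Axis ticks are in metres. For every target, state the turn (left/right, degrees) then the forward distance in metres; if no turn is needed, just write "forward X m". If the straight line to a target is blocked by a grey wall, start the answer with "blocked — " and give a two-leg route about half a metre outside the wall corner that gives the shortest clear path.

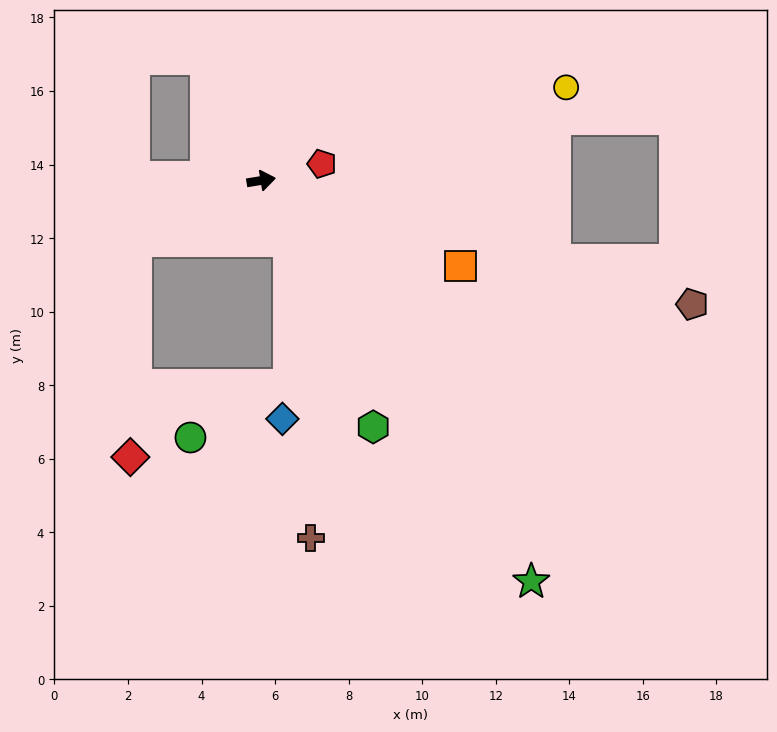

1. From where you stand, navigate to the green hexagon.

turn right 75°, forward 7.4 m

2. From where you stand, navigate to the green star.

turn right 65°, forward 13.1 m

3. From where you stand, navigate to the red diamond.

blocked — turn right 163°, forward 3.8 m, then turn left 62°, forward 5.9 m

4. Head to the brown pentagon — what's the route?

turn right 25°, forward 12.2 m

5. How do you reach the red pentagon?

turn left 6°, forward 1.7 m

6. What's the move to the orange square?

turn right 32°, forward 5.9 m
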